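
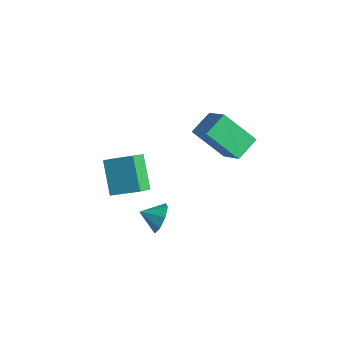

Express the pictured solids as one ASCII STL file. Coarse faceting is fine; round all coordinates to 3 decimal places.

solid 
facet normal -0.750 0.187 -0.634
outer loop
vertex 2.288 1.922 1.897
vertex 3.686 2.743 0.485
vertex 2.451 0.682 1.338
endloop
endfacet
facet normal -0.650 -0.382 0.657
outer loop
vertex 3.914 0.317 2.575
vertex 2.288 1.922 1.897
vertex 2.451 0.682 1.338
endloop
endfacet
facet normal -0.750 0.187 -0.634
outer loop
vertex 2.451 0.682 1.338
vertex 3.686 2.743 0.485
vertex 3.849 1.503 -0.074
endloop
endfacet
facet normal 0.119 -0.905 -0.408
outer loop
vertex 3.849 1.503 -0.074
vertex 3.914 0.317 2.575
vertex 2.451 0.682 1.338
endloop
endfacet
facet normal -0.119 0.905 0.408
outer loop
vertex 2.288 1.922 1.897
vertex 5.149 2.378 1.722
vertex 3.686 2.743 0.485
endloop
endfacet
facet normal -0.650 -0.382 0.657
outer loop
vertex 3.751 1.557 3.134
vertex 2.288 1.922 1.897
vertex 3.914 0.317 2.575
endloop
endfacet
facet normal -0.119 0.905 0.408
outer loop
vertex 3.751 1.557 3.134
vertex 5.149 2.378 1.722
vertex 2.288 1.922 1.897
endloop
endfacet
facet normal 0.650 0.382 -0.657
outer loop
vertex 3.686 2.743 0.485
vertex 5.149 2.378 1.722
vertex 3.849 1.503 -0.074
endloop
endfacet
facet normal 0.119 -0.905 -0.408
outer loop
vertex 5.312 1.138 1.163
vertex 3.914 0.317 2.575
vertex 3.849 1.503 -0.074
endloop
endfacet
facet normal 0.650 0.382 -0.657
outer loop
vertex 3.849 1.503 -0.074
vertex 5.149 2.378 1.722
vertex 5.312 1.138 1.163
endloop
endfacet
facet normal 0.750 -0.187 0.634
outer loop
vertex 5.312 1.138 1.163
vertex 3.751 1.557 3.134
vertex 3.914 0.317 2.575
endloop
endfacet
facet normal 0.750 -0.187 0.634
outer loop
vertex 5.149 2.378 1.722
vertex 3.751 1.557 3.134
vertex 5.312 1.138 1.163
endloop
endfacet
facet normal -0.720 -0.548 -0.425
outer loop
vertex 1.11 -3.303 -2.231
vertex -0.185 -2.666 -0.86
vertex 0.844 -2.453 -2.877
endloop
endfacet
facet normal 0.650 -0.320 -0.689
outer loop
vertex 2.025 -1.554 -2.18
vertex 1.11 -3.303 -2.231
vertex 0.844 -2.453 -2.877
endloop
endfacet
facet normal -0.720 -0.549 -0.425
outer loop
vertex 0.844 -2.453 -2.877
vertex -0.185 -2.666 -0.86
vertex -0.451 -1.817 -1.506
endloop
endfacet
facet normal -0.242 0.773 -0.587
outer loop
vertex -0.451 -1.817 -1.506
vertex 2.025 -1.554 -2.18
vertex 0.844 -2.453 -2.877
endloop
endfacet
facet normal 0.242 -0.773 0.587
outer loop
vertex 1.11 -3.303 -2.231
vertex 0.996 -1.767 -0.163
vertex -0.185 -2.666 -0.86
endloop
endfacet
facet normal 0.650 -0.320 -0.689
outer loop
vertex 2.291 -2.403 -1.534
vertex 1.11 -3.303 -2.231
vertex 2.025 -1.554 -2.18
endloop
endfacet
facet normal 0.242 -0.772 0.587
outer loop
vertex 2.291 -2.403 -1.534
vertex 0.996 -1.767 -0.163
vertex 1.11 -3.303 -2.231
endloop
endfacet
facet normal -0.650 0.320 0.689
outer loop
vertex -0.185 -2.666 -0.86
vertex 0.996 -1.767 -0.163
vertex -0.451 -1.817 -1.506
endloop
endfacet
facet normal -0.242 0.772 -0.587
outer loop
vertex 0.73 -0.917 -0.809
vertex 2.025 -1.554 -2.18
vertex -0.451 -1.817 -1.506
endloop
endfacet
facet normal -0.650 0.320 0.689
outer loop
vertex -0.451 -1.817 -1.506
vertex 0.996 -1.767 -0.163
vertex 0.73 -0.917 -0.809
endloop
endfacet
facet normal 0.720 0.549 0.425
outer loop
vertex 0.73 -0.917 -0.809
vertex 2.291 -2.403 -1.534
vertex 2.025 -1.554 -2.18
endloop
endfacet
facet normal 0.720 0.549 0.425
outer loop
vertex 0.996 -1.767 -0.163
vertex 2.291 -2.403 -1.534
vertex 0.73 -0.917 -0.809
endloop
endfacet
facet normal 0.651 0.646 -0.399
outer loop
vertex 3.234 -1.624 -3.429
vertex 2.678 -1.485 -4.11
vertex 2.8 -1.113 -3.31
endloop
endfacet
facet normal -0.059 -0.274 0.960
outer loop
vertex 3.234 -1.624 -3.429
vertex 2.8 -1.113 -3.31
vertex 1.962 -2.195 -3.67
endloop
endfacet
facet normal 0.650 0.646 -0.400
outer loop
vertex 2.8 -1.113 -3.31
vertex 2.678 -1.485 -4.11
vertex 2.294 -0.82 -3.659
endloop
endfacet
facet normal -0.517 0.118 0.848
outer loop
vertex 2.8 -1.113 -3.31
vertex 2.294 -0.82 -3.659
vertex 1.962 -2.195 -3.67
endloop
endfacet
facet normal 0.650 0.646 -0.399
outer loop
vertex 2.294 -0.82 -3.659
vertex 2.678 -1.485 -4.11
vertex 2.013 -0.916 -4.272
endloop
endfacet
facet normal -0.900 0.214 0.379
outer loop
vertex 2.294 -0.82 -3.659
vertex 2.013 -0.916 -4.272
vertex 1.962 -2.195 -3.67
endloop
endfacet
facet normal 0.650 0.646 -0.400
outer loop
vertex 2.013 -0.916 -4.272
vertex 2.678 -1.485 -4.11
vertex 2.121 -1.345 -4.79
endloop
endfacet
facet normal -0.984 -0.041 -0.171
outer loop
vertex 2.013 -0.916 -4.272
vertex 2.121 -1.345 -4.79
vertex 1.962 -2.195 -3.67
endloop
endfacet
facet normal 0.651 0.646 -0.400
outer loop
vertex 2.121 -1.345 -4.79
vertex 2.678 -1.485 -4.11
vertex 2.555 -1.856 -4.909
endloop
endfacet
facet normal -0.720 -0.500 -0.481
outer loop
vertex 2.121 -1.345 -4.79
vertex 2.555 -1.856 -4.909
vertex 1.962 -2.195 -3.67
endloop
endfacet
facet normal 0.650 0.646 -0.400
outer loop
vertex 2.555 -1.856 -4.909
vertex 2.678 -1.485 -4.11
vertex 3.061 -2.149 -4.56
endloop
endfacet
facet normal -0.262 -0.892 -0.369
outer loop
vertex 2.555 -1.856 -4.909
vertex 3.061 -2.149 -4.56
vertex 1.962 -2.195 -3.67
endloop
endfacet
facet normal 0.650 0.646 -0.400
outer loop
vertex 3.061 -2.149 -4.56
vertex 2.678 -1.485 -4.11
vertex 3.343 -2.053 -3.947
endloop
endfacet
facet normal 0.121 -0.988 0.099
outer loop
vertex 3.061 -2.149 -4.56
vertex 3.343 -2.053 -3.947
vertex 1.962 -2.195 -3.67
endloop
endfacet
facet normal 0.650 0.647 -0.399
outer loop
vertex 3.343 -2.053 -3.947
vertex 2.678 -1.485 -4.11
vertex 3.234 -1.624 -3.429
endloop
endfacet
facet normal 0.206 -0.732 0.650
outer loop
vertex 3.343 -2.053 -3.947
vertex 3.234 -1.624 -3.429
vertex 1.962 -2.195 -3.67
endloop
endfacet

endsolid


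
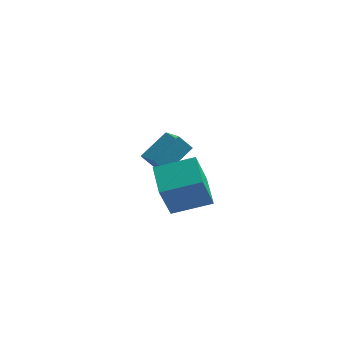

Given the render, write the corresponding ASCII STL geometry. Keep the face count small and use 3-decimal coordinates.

solid 
facet normal -0.933 -0.233 -0.275
outer loop
vertex -2.664 -5.179 4.295
vertex -3.118 -3.812 4.677
vertex -2.294 -4.559 2.516
endloop
endfacet
facet normal 0.304 -0.918 -0.257
outer loop
vertex -0.642 -4.148 3.003
vertex -2.664 -5.179 4.295
vertex -2.294 -4.559 2.516
endloop
endfacet
facet normal -0.933 -0.232 -0.275
outer loop
vertex -2.294 -4.559 2.516
vertex -3.118 -3.812 4.677
vertex -2.747 -3.192 2.898
endloop
endfacet
facet normal 0.193 0.323 -0.927
outer loop
vertex -2.747 -3.192 2.898
vertex -0.642 -4.148 3.003
vertex -2.294 -4.559 2.516
endloop
endfacet
facet normal -0.193 -0.323 0.927
outer loop
vertex -2.664 -5.179 4.295
vertex -1.466 -3.401 5.164
vertex -3.118 -3.812 4.677
endloop
endfacet
facet normal 0.304 -0.918 -0.256
outer loop
vertex -1.013 -4.768 4.782
vertex -2.664 -5.179 4.295
vertex -0.642 -4.148 3.003
endloop
endfacet
facet normal -0.193 -0.323 0.927
outer loop
vertex -1.013 -4.768 4.782
vertex -1.466 -3.401 5.164
vertex -2.664 -5.179 4.295
endloop
endfacet
facet normal -0.304 0.918 0.256
outer loop
vertex -3.118 -3.812 4.677
vertex -1.466 -3.401 5.164
vertex -2.747 -3.192 2.898
endloop
endfacet
facet normal 0.193 0.323 -0.927
outer loop
vertex -1.096 -2.781 3.385
vertex -0.642 -4.148 3.003
vertex -2.747 -3.192 2.898
endloop
endfacet
facet normal -0.304 0.917 0.257
outer loop
vertex -2.747 -3.192 2.898
vertex -1.466 -3.401 5.164
vertex -1.096 -2.781 3.385
endloop
endfacet
facet normal 0.933 0.233 0.276
outer loop
vertex -1.096 -2.781 3.385
vertex -1.013 -4.768 4.782
vertex -0.642 -4.148 3.003
endloop
endfacet
facet normal 0.933 0.232 0.275
outer loop
vertex -1.466 -3.401 5.164
vertex -1.013 -4.768 4.782
vertex -1.096 -2.781 3.385
endloop
endfacet
facet normal -0.653 -0.009 0.757
outer loop
vertex -3.615 -0.461 2.402
vertex -2.696 0.632 3.208
vertex -4.312 0.56 1.813
endloop
endfacet
facet normal -0.560 -0.666 -0.492
outer loop
vertex -3.724 0.568 1.132
vertex -3.615 -0.461 2.402
vertex -4.312 0.56 1.813
endloop
endfacet
facet normal -0.653 -0.009 0.757
outer loop
vertex -4.312 0.56 1.813
vertex -2.696 0.632 3.208
vertex -3.393 1.653 2.619
endloop
endfacet
facet normal -0.509 0.745 -0.431
outer loop
vertex -3.393 1.653 2.619
vertex -3.724 0.568 1.132
vertex -4.312 0.56 1.813
endloop
endfacet
facet normal 0.509 -0.745 0.431
outer loop
vertex -3.615 -0.461 2.402
vertex -2.108 0.64 2.527
vertex -2.696 0.632 3.208
endloop
endfacet
facet normal -0.560 -0.666 -0.492
outer loop
vertex -3.027 -0.453 1.721
vertex -3.615 -0.461 2.402
vertex -3.724 0.568 1.132
endloop
endfacet
facet normal 0.509 -0.745 0.431
outer loop
vertex -3.027 -0.453 1.721
vertex -2.108 0.64 2.527
vertex -3.615 -0.461 2.402
endloop
endfacet
facet normal 0.560 0.666 0.492
outer loop
vertex -2.696 0.632 3.208
vertex -2.108 0.64 2.527
vertex -3.393 1.653 2.619
endloop
endfacet
facet normal -0.509 0.745 -0.431
outer loop
vertex -2.805 1.661 1.938
vertex -3.724 0.568 1.132
vertex -3.393 1.653 2.619
endloop
endfacet
facet normal 0.560 0.666 0.492
outer loop
vertex -3.393 1.653 2.619
vertex -2.108 0.64 2.527
vertex -2.805 1.661 1.938
endloop
endfacet
facet normal 0.653 0.009 -0.757
outer loop
vertex -2.805 1.661 1.938
vertex -3.027 -0.453 1.721
vertex -3.724 0.568 1.132
endloop
endfacet
facet normal 0.653 0.009 -0.757
outer loop
vertex -2.108 0.64 2.527
vertex -3.027 -0.453 1.721
vertex -2.805 1.661 1.938
endloop
endfacet

endsolid


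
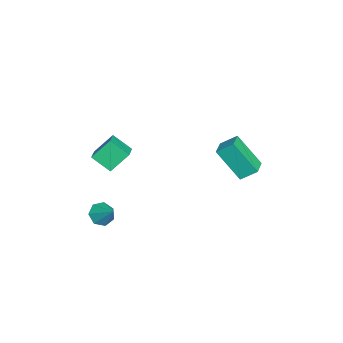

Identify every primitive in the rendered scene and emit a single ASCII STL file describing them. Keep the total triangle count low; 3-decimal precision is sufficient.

solid 
facet normal -0.977 0.121 -0.175
outer loop
vertex -2.658 3.094 2.344
vertex -2.235 4.258 0.786
vertex -2.65 2.292 1.747
endloop
endfacet
facet normal -0.213 -0.585 0.783
outer loop
vertex -1.605 2.162 1.934
vertex -2.658 3.094 2.344
vertex -2.65 2.292 1.747
endloop
endfacet
facet normal -0.977 0.121 -0.175
outer loop
vertex -2.65 2.292 1.747
vertex -2.235 4.258 0.786
vertex -2.227 3.456 0.189
endloop
endfacet
facet normal 0.007 -0.802 -0.597
outer loop
vertex -2.227 3.456 0.189
vertex -1.605 2.162 1.934
vertex -2.65 2.292 1.747
endloop
endfacet
facet normal -0.007 0.802 0.597
outer loop
vertex -2.658 3.094 2.344
vertex -1.19 4.128 0.973
vertex -2.235 4.258 0.786
endloop
endfacet
facet normal -0.213 -0.585 0.783
outer loop
vertex -1.613 2.964 2.531
vertex -2.658 3.094 2.344
vertex -1.605 2.162 1.934
endloop
endfacet
facet normal -0.007 0.802 0.597
outer loop
vertex -1.613 2.964 2.531
vertex -1.19 4.128 0.973
vertex -2.658 3.094 2.344
endloop
endfacet
facet normal 0.213 0.585 -0.783
outer loop
vertex -2.235 4.258 0.786
vertex -1.19 4.128 0.973
vertex -2.227 3.456 0.189
endloop
endfacet
facet normal 0.007 -0.802 -0.597
outer loop
vertex -1.182 3.326 0.376
vertex -1.605 2.162 1.934
vertex -2.227 3.456 0.189
endloop
endfacet
facet normal 0.213 0.585 -0.783
outer loop
vertex -2.227 3.456 0.189
vertex -1.19 4.128 0.973
vertex -1.182 3.326 0.376
endloop
endfacet
facet normal 0.977 -0.121 0.175
outer loop
vertex -1.182 3.326 0.376
vertex -1.613 2.964 2.531
vertex -1.605 2.162 1.934
endloop
endfacet
facet normal 0.977 -0.121 0.175
outer loop
vertex -1.19 4.128 0.973
vertex -1.613 2.964 2.531
vertex -1.182 3.326 0.376
endloop
endfacet
facet normal -0.563 -0.521 -0.641
outer loop
vertex 1.565 -2.628 -1.145
vertex 1.179 -2.835 -0.638
vertex 1.109 -2.289 -1.02
endloop
endfacet
facet normal 0.486 0.791 -0.373
outer loop
vertex 1.565 -2.628 -1.145
vertex 1.109 -2.289 -1.02
vertex 1.861 -2.205 0.138
endloop
endfacet
facet normal -0.564 -0.521 -0.641
outer loop
vertex 1.109 -2.289 -1.02
vertex 1.179 -2.835 -0.638
vertex 0.706 -2.361 -0.607
endloop
endfacet
facet normal -0.150 0.988 0.026
outer loop
vertex 1.109 -2.289 -1.02
vertex 0.706 -2.361 -0.607
vertex 1.861 -2.205 0.138
endloop
endfacet
facet normal -0.564 -0.521 -0.641
outer loop
vertex 0.706 -2.361 -0.607
vertex 1.179 -2.835 -0.638
vertex 0.659 -2.79 -0.217
endloop
endfacet
facet normal -0.484 0.617 0.621
outer loop
vertex 0.706 -2.361 -0.607
vertex 0.659 -2.79 -0.217
vertex 1.861 -2.205 0.138
endloop
endfacet
facet normal -0.564 -0.521 -0.641
outer loop
vertex 0.659 -2.79 -0.217
vertex 1.179 -2.835 -0.638
vertex 1.004 -3.253 -0.144
endloop
endfacet
facet normal -0.263 -0.044 0.964
outer loop
vertex 0.659 -2.79 -0.217
vertex 1.004 -3.253 -0.144
vertex 1.861 -2.205 0.138
endloop
endfacet
facet normal -0.564 -0.521 -0.641
outer loop
vertex 1.004 -3.253 -0.144
vertex 1.179 -2.835 -0.638
vertex 1.48 -3.401 -0.443
endloop
endfacet
facet normal 0.346 -0.497 0.796
outer loop
vertex 1.004 -3.253 -0.144
vertex 1.48 -3.401 -0.443
vertex 1.861 -2.205 0.138
endloop
endfacet
facet normal -0.563 -0.521 -0.642
outer loop
vertex 1.48 -3.401 -0.443
vertex 1.179 -2.835 -0.638
vertex 1.73 -3.123 -0.888
endloop
endfacet
facet normal 0.883 -0.401 0.246
outer loop
vertex 1.48 -3.401 -0.443
vertex 1.73 -3.123 -0.888
vertex 1.861 -2.205 0.138
endloop
endfacet
facet normal -0.563 -0.521 -0.641
outer loop
vertex 1.73 -3.123 -0.888
vertex 1.179 -2.835 -0.638
vertex 1.565 -2.628 -1.145
endloop
endfacet
facet normal 0.946 0.172 -0.275
outer loop
vertex 1.73 -3.123 -0.888
vertex 1.565 -2.628 -1.145
vertex 1.861 -2.205 0.138
endloop
endfacet
facet normal -0.919 -0.021 -0.395
outer loop
vertex 0.063 -2.39 4.041
vertex 0.338 -1.509 3.354
vertex 0.46 -3.199 3.16
endloop
endfacet
facet normal -0.239 -0.766 0.596
outer loop
vertex 1.682 -3.171 3.686
vertex 0.063 -2.39 4.041
vertex 0.46 -3.199 3.16
endloop
endfacet
facet normal -0.918 -0.021 -0.395
outer loop
vertex 0.46 -3.199 3.16
vertex 0.338 -1.509 3.354
vertex 0.735 -2.318 2.474
endloop
endfacet
facet normal 0.315 -0.642 -0.699
outer loop
vertex 0.735 -2.318 2.474
vertex 1.682 -3.171 3.686
vertex 0.46 -3.199 3.16
endloop
endfacet
facet normal -0.315 0.643 0.698
outer loop
vertex 0.063 -2.39 4.041
vertex 1.56 -1.481 3.88
vertex 0.338 -1.509 3.354
endloop
endfacet
facet normal -0.239 -0.766 0.597
outer loop
vertex 1.285 -2.362 4.566
vertex 0.063 -2.39 4.041
vertex 1.682 -3.171 3.686
endloop
endfacet
facet normal -0.315 0.642 0.699
outer loop
vertex 1.285 -2.362 4.566
vertex 1.56 -1.481 3.88
vertex 0.063 -2.39 4.041
endloop
endfacet
facet normal 0.239 0.766 -0.596
outer loop
vertex 0.338 -1.509 3.354
vertex 1.56 -1.481 3.88
vertex 0.735 -2.318 2.474
endloop
endfacet
facet normal 0.315 -0.643 -0.698
outer loop
vertex 1.957 -2.29 2.999
vertex 1.682 -3.171 3.686
vertex 0.735 -2.318 2.474
endloop
endfacet
facet normal 0.239 0.766 -0.596
outer loop
vertex 0.735 -2.318 2.474
vertex 1.56 -1.481 3.88
vertex 1.957 -2.29 2.999
endloop
endfacet
facet normal 0.918 0.021 0.395
outer loop
vertex 1.957 -2.29 2.999
vertex 1.285 -2.362 4.566
vertex 1.682 -3.171 3.686
endloop
endfacet
facet normal 0.919 0.021 0.395
outer loop
vertex 1.56 -1.481 3.88
vertex 1.285 -2.362 4.566
vertex 1.957 -2.29 2.999
endloop
endfacet

endsolid


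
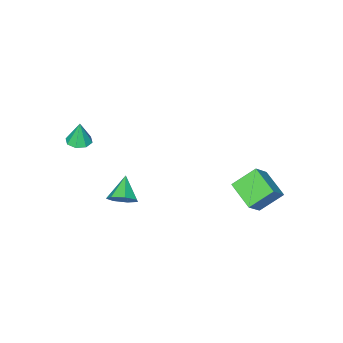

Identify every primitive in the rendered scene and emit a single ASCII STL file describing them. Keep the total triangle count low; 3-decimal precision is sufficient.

solid 
facet normal 0.025 -0.057 -0.998
outer loop
vertex 4.418 -3.318 3.157
vertex 3.925 -3.694 3.166
vertex 4.007 -3.081 3.133
endloop
endfacet
facet normal 0.442 0.806 0.394
outer loop
vertex 4.418 -3.318 3.157
vertex 4.007 -3.081 3.133
vertex 3.895 -3.626 4.374
endloop
endfacet
facet normal 0.024 -0.057 -0.998
outer loop
vertex 4.007 -3.081 3.133
vertex 3.925 -3.694 3.166
vertex 3.549 -3.203 3.129
endloop
endfacet
facet normal -0.242 0.896 0.372
outer loop
vertex 4.007 -3.081 3.133
vertex 3.549 -3.203 3.129
vertex 3.895 -3.626 4.374
endloop
endfacet
facet normal 0.025 -0.056 -0.998
outer loop
vertex 3.549 -3.203 3.129
vertex 3.925 -3.694 3.166
vertex 3.311 -3.613 3.146
endloop
endfacet
facet normal -0.792 0.476 0.382
outer loop
vertex 3.549 -3.203 3.129
vertex 3.311 -3.613 3.146
vertex 3.895 -3.626 4.374
endloop
endfacet
facet normal 0.025 -0.057 -0.998
outer loop
vertex 3.311 -3.613 3.146
vertex 3.925 -3.694 3.166
vertex 3.432 -4.07 3.175
endloop
endfacet
facet normal -0.884 -0.208 0.418
outer loop
vertex 3.311 -3.613 3.146
vertex 3.432 -4.07 3.175
vertex 3.895 -3.626 4.374
endloop
endfacet
facet normal 0.025 -0.057 -0.998
outer loop
vertex 3.432 -4.07 3.175
vertex 3.925 -3.694 3.166
vertex 3.842 -4.308 3.199
endloop
endfacet
facet normal -0.466 -0.756 0.460
outer loop
vertex 3.432 -4.07 3.175
vertex 3.842 -4.308 3.199
vertex 3.895 -3.626 4.374
endloop
endfacet
facet normal 0.024 -0.057 -0.998
outer loop
vertex 3.842 -4.308 3.199
vertex 3.925 -3.694 3.166
vertex 4.301 -4.186 3.203
endloop
endfacet
facet normal 0.221 -0.848 0.482
outer loop
vertex 3.842 -4.308 3.199
vertex 4.301 -4.186 3.203
vertex 3.895 -3.626 4.374
endloop
endfacet
facet normal 0.025 -0.056 -0.998
outer loop
vertex 4.301 -4.186 3.203
vertex 3.925 -3.694 3.166
vertex 4.539 -3.776 3.186
endloop
endfacet
facet normal 0.771 -0.428 0.472
outer loop
vertex 4.301 -4.186 3.203
vertex 4.539 -3.776 3.186
vertex 3.895 -3.626 4.374
endloop
endfacet
facet normal 0.025 -0.057 -0.998
outer loop
vertex 4.539 -3.776 3.186
vertex 3.925 -3.694 3.166
vertex 4.418 -3.318 3.157
endloop
endfacet
facet normal 0.863 0.256 0.436
outer loop
vertex 4.539 -3.776 3.186
vertex 4.418 -3.318 3.157
vertex 3.895 -3.626 4.374
endloop
endfacet
facet normal 0.589 0.528 -0.612
outer loop
vertex 3.125 -2.86 -0.934
vertex 2.61 -2.301 -0.947
vertex 3.193 -2.397 -0.469
endloop
endfacet
facet normal 0.452 -0.664 0.595
outer loop
vertex 3.125 -2.86 -0.934
vertex 3.193 -2.397 -0.469
vertex 1.81 -3.019 -0.113
endloop
endfacet
facet normal 0.589 0.528 -0.612
outer loop
vertex 3.193 -2.397 -0.469
vertex 2.61 -2.301 -0.947
vertex 2.822 -1.862 -0.364
endloop
endfacet
facet normal 0.255 -0.013 0.967
outer loop
vertex 3.193 -2.397 -0.469
vertex 2.822 -1.862 -0.364
vertex 1.81 -3.019 -0.113
endloop
endfacet
facet normal 0.589 0.528 -0.612
outer loop
vertex 2.822 -1.862 -0.364
vertex 2.61 -2.301 -0.947
vertex 2.291 -1.657 -0.698
endloop
endfacet
facet normal -0.333 0.469 0.818
outer loop
vertex 2.822 -1.862 -0.364
vertex 2.291 -1.657 -0.698
vertex 1.81 -3.019 -0.113
endloop
endfacet
facet normal 0.588 0.528 -0.613
outer loop
vertex 2.291 -1.657 -0.698
vertex 2.61 -2.301 -0.947
vertex 2.0 -1.938 -1.219
endloop
endfacet
facet normal -0.870 0.419 0.260
outer loop
vertex 2.291 -1.657 -0.698
vertex 2.0 -1.938 -1.219
vertex 1.81 -3.019 -0.113
endloop
endfacet
facet normal 0.588 0.528 -0.613
outer loop
vertex 2.0 -1.938 -1.219
vertex 2.61 -2.301 -0.947
vertex 2.168 -2.492 -1.535
endloop
endfacet
facet normal -0.950 -0.125 -0.286
outer loop
vertex 2.0 -1.938 -1.219
vertex 2.168 -2.492 -1.535
vertex 1.81 -3.019 -0.113
endloop
endfacet
facet normal 0.588 0.528 -0.613
outer loop
vertex 2.168 -2.492 -1.535
vertex 2.61 -2.301 -0.947
vertex 2.669 -2.902 -1.408
endloop
endfacet
facet normal -0.514 -0.754 -0.409
outer loop
vertex 2.168 -2.492 -1.535
vertex 2.669 -2.902 -1.408
vertex 1.81 -3.019 -0.113
endloop
endfacet
facet normal 0.588 0.528 -0.613
outer loop
vertex 2.669 -2.902 -1.408
vertex 2.61 -2.301 -0.947
vertex 3.125 -2.86 -0.934
endloop
endfacet
facet normal 0.109 -0.994 -0.017
outer loop
vertex 2.669 -2.902 -1.408
vertex 3.125 -2.86 -0.934
vertex 1.81 -3.019 -0.113
endloop
endfacet
facet normal -0.696 0.358 0.622
outer loop
vertex -2.209 1.435 1.026
vertex -1.955 2.883 0.476
vertex -3.062 1.26 0.172
endloop
endfacet
facet normal -0.162 -0.923 0.350
outer loop
vertex -2.045 0.737 -0.736
vertex -2.209 1.435 1.026
vertex -3.062 1.26 0.172
endloop
endfacet
facet normal -0.696 0.358 0.622
outer loop
vertex -3.062 1.26 0.172
vertex -1.955 2.883 0.476
vertex -2.808 2.708 -0.378
endloop
endfacet
facet normal -0.699 -0.143 -0.700
outer loop
vertex -2.808 2.708 -0.378
vertex -2.045 0.737 -0.736
vertex -3.062 1.26 0.172
endloop
endfacet
facet normal 0.699 0.143 0.700
outer loop
vertex -2.209 1.435 1.026
vertex -0.938 2.36 -0.432
vertex -1.955 2.883 0.476
endloop
endfacet
facet normal -0.162 -0.923 0.350
outer loop
vertex -1.192 0.912 0.118
vertex -2.209 1.435 1.026
vertex -2.045 0.737 -0.736
endloop
endfacet
facet normal 0.699 0.143 0.700
outer loop
vertex -1.192 0.912 0.118
vertex -0.938 2.36 -0.432
vertex -2.209 1.435 1.026
endloop
endfacet
facet normal 0.162 0.923 -0.350
outer loop
vertex -1.955 2.883 0.476
vertex -0.938 2.36 -0.432
vertex -2.808 2.708 -0.378
endloop
endfacet
facet normal -0.699 -0.143 -0.700
outer loop
vertex -1.791 2.185 -1.286
vertex -2.045 0.737 -0.736
vertex -2.808 2.708 -0.378
endloop
endfacet
facet normal 0.162 0.923 -0.350
outer loop
vertex -2.808 2.708 -0.378
vertex -0.938 2.36 -0.432
vertex -1.791 2.185 -1.286
endloop
endfacet
facet normal 0.696 -0.358 -0.622
outer loop
vertex -1.791 2.185 -1.286
vertex -1.192 0.912 0.118
vertex -2.045 0.737 -0.736
endloop
endfacet
facet normal 0.696 -0.358 -0.622
outer loop
vertex -0.938 2.36 -0.432
vertex -1.192 0.912 0.118
vertex -1.791 2.185 -1.286
endloop
endfacet

endsolid


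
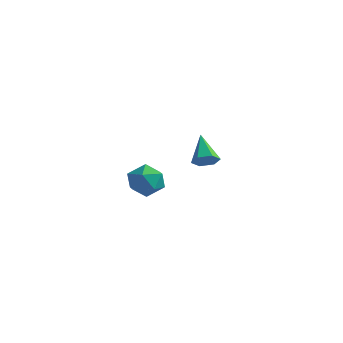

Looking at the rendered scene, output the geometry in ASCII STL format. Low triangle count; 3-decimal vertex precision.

solid 
facet normal 0.300 0.606 0.737
outer loop
vertex -1.6 -1.936 -0.105
vertex -1.932 -2.644 0.613
vertex -0.937 -2.688 0.244
endloop
endfacet
facet normal 0.704 0.693 0.154
outer loop
vertex -1.6 -1.936 -0.105
vertex -0.937 -2.688 0.244
vertex -0.958 -2.437 -0.787
endloop
endfacet
facet normal 0.277 0.880 -0.386
outer loop
vertex -1.6 -1.936 -0.105
vertex -0.958 -2.437 -0.787
vertex -1.966 -2.238 -1.056
endloop
endfacet
facet normal -0.392 0.910 -0.138
outer loop
vertex -1.6 -1.936 -0.105
vertex -1.966 -2.238 -1.056
vertex -2.568 -2.366 -0.19
endloop
endfacet
facet normal -0.378 0.741 0.556
outer loop
vertex -1.6 -1.936 -0.105
vertex -2.568 -2.366 -0.19
vertex -1.932 -2.644 0.613
endloop
endfacet
facet normal 0.998 0.063 -0.005
outer loop
vertex -0.958 -2.437 -0.787
vertex -0.937 -2.688 0.244
vertex -0.892 -3.454 -0.49
endloop
endfacet
facet normal 0.344 -0.076 0.936
outer loop
vertex -0.937 -2.688 0.244
vertex -1.932 -2.644 0.613
vertex -1.494 -3.582 0.376
endloop
endfacet
facet normal -0.752 0.139 0.644
outer loop
vertex -1.932 -2.644 0.613
vertex -2.568 -2.366 -0.19
vertex -2.502 -3.383 0.107
endloop
endfacet
facet normal -0.775 0.413 -0.478
outer loop
vertex -2.568 -2.366 -0.19
vertex -1.966 -2.238 -1.056
vertex -2.523 -3.132 -0.924
endloop
endfacet
facet normal 0.307 0.365 -0.879
outer loop
vertex -1.966 -2.238 -1.056
vertex -0.958 -2.437 -0.787
vertex -1.528 -3.176 -1.293
endloop
endfacet
facet normal 0.392 -0.910 0.138
outer loop
vertex -1.86 -3.884 -0.575
vertex -0.892 -3.454 -0.49
vertex -1.494 -3.582 0.376
endloop
endfacet
facet normal -0.277 -0.880 0.386
outer loop
vertex -1.86 -3.884 -0.575
vertex -1.494 -3.582 0.376
vertex -2.502 -3.383 0.107
endloop
endfacet
facet normal -0.704 -0.693 -0.154
outer loop
vertex -1.86 -3.884 -0.575
vertex -2.502 -3.383 0.107
vertex -2.523 -3.132 -0.924
endloop
endfacet
facet normal -0.300 -0.606 -0.737
outer loop
vertex -1.86 -3.884 -0.575
vertex -2.523 -3.132 -0.924
vertex -1.528 -3.176 -1.293
endloop
endfacet
facet normal 0.378 -0.741 -0.556
outer loop
vertex -1.86 -3.884 -0.575
vertex -1.528 -3.176 -1.293
vertex -0.892 -3.454 -0.49
endloop
endfacet
facet normal 0.775 -0.413 0.478
outer loop
vertex -1.494 -3.582 0.376
vertex -0.892 -3.454 -0.49
vertex -0.937 -2.688 0.244
endloop
endfacet
facet normal -0.307 -0.365 0.879
outer loop
vertex -2.502 -3.383 0.107
vertex -1.494 -3.582 0.376
vertex -1.932 -2.644 0.613
endloop
endfacet
facet normal -0.998 -0.063 0.005
outer loop
vertex -2.523 -3.132 -0.924
vertex -2.502 -3.383 0.107
vertex -2.568 -2.366 -0.19
endloop
endfacet
facet normal -0.344 0.076 -0.936
outer loop
vertex -1.528 -3.176 -1.293
vertex -2.523 -3.132 -0.924
vertex -1.966 -2.238 -1.056
endloop
endfacet
facet normal 0.752 -0.139 -0.644
outer loop
vertex -0.892 -3.454 -0.49
vertex -1.528 -3.176 -1.293
vertex -0.958 -2.437 -0.787
endloop
endfacet
facet normal 0.531 -0.575 -0.623
outer loop
vertex -1.633 3.821 -1.557
vertex -2.252 3.379 -1.677
vertex -2.122 3.989 -2.129
endloop
endfacet
facet normal 0.360 0.932 -0.034
outer loop
vertex -1.633 3.821 -1.557
vertex -2.122 3.989 -2.129
vertex -3.288 4.501 -0.463
endloop
endfacet
facet normal 0.530 -0.575 -0.623
outer loop
vertex -2.122 3.989 -2.129
vertex -2.252 3.379 -1.677
vertex -2.741 3.547 -2.248
endloop
endfacet
facet normal -0.426 0.737 -0.525
outer loop
vertex -2.122 3.989 -2.129
vertex -2.741 3.547 -2.248
vertex -3.288 4.501 -0.463
endloop
endfacet
facet normal 0.530 -0.575 -0.623
outer loop
vertex -2.741 3.547 -2.248
vertex -2.252 3.379 -1.677
vertex -2.872 2.937 -1.797
endloop
endfacet
facet normal -0.957 -0.008 -0.289
outer loop
vertex -2.741 3.547 -2.248
vertex -2.872 2.937 -1.797
vertex -3.288 4.501 -0.463
endloop
endfacet
facet normal 0.531 -0.576 -0.622
outer loop
vertex -2.872 2.937 -1.797
vertex -2.252 3.379 -1.677
vertex -2.383 2.77 -1.225
endloop
endfacet
facet normal -0.703 -0.560 0.438
outer loop
vertex -2.872 2.937 -1.797
vertex -2.383 2.77 -1.225
vertex -3.288 4.501 -0.463
endloop
endfacet
facet normal 0.531 -0.576 -0.622
outer loop
vertex -2.383 2.77 -1.225
vertex -2.252 3.379 -1.677
vertex -1.764 3.212 -1.106
endloop
endfacet
facet normal 0.082 -0.365 0.927
outer loop
vertex -2.383 2.77 -1.225
vertex -1.764 3.212 -1.106
vertex -3.288 4.501 -0.463
endloop
endfacet
facet normal 0.531 -0.575 -0.622
outer loop
vertex -1.764 3.212 -1.106
vertex -2.252 3.379 -1.677
vertex -1.633 3.821 -1.557
endloop
endfacet
facet normal 0.614 0.380 0.692
outer loop
vertex -1.764 3.212 -1.106
vertex -1.633 3.821 -1.557
vertex -3.288 4.501 -0.463
endloop
endfacet

endsolid


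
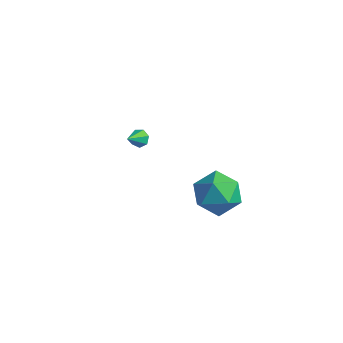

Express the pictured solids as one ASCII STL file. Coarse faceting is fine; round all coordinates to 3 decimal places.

solid 
facet normal -0.008 0.788 -0.616
outer loop
vertex -3.327 -0.597 -2.845
vertex -3.555 -0.311 -2.476
vertex -3.048 -0.377 -2.567
endloop
endfacet
facet normal 0.734 -0.638 -0.232
outer loop
vertex -3.327 -0.597 -2.845
vertex -3.048 -0.377 -2.567
vertex -3.545 -1.249 -1.744
endloop
endfacet
facet normal -0.008 0.787 -0.617
outer loop
vertex -3.048 -0.377 -2.567
vertex -3.555 -0.311 -2.476
vertex -3.151 -0.107 -2.221
endloop
endfacet
facet normal 0.909 -0.151 0.389
outer loop
vertex -3.048 -0.377 -2.567
vertex -3.151 -0.107 -2.221
vertex -3.545 -1.249 -1.744
endloop
endfacet
facet normal -0.010 0.788 -0.615
outer loop
vertex -3.151 -0.107 -2.221
vertex -3.555 -0.311 -2.476
vertex -3.559 0.009 -2.066
endloop
endfacet
facet normal 0.402 0.231 0.886
outer loop
vertex -3.151 -0.107 -2.221
vertex -3.559 0.009 -2.066
vertex -3.545 -1.249 -1.744
endloop
endfacet
facet normal -0.009 0.788 -0.615
outer loop
vertex -3.559 0.009 -2.066
vertex -3.555 -0.311 -2.476
vertex -3.964 -0.116 -2.22
endloop
endfacet
facet normal -0.406 0.222 0.887
outer loop
vertex -3.559 0.009 -2.066
vertex -3.964 -0.116 -2.22
vertex -3.545 -1.249 -1.744
endloop
endfacet
facet normal -0.009 0.788 -0.615
outer loop
vertex -3.964 -0.116 -2.22
vertex -3.555 -0.311 -2.476
vertex -4.061 -0.388 -2.567
endloop
endfacet
facet normal -0.906 -0.172 0.388
outer loop
vertex -3.964 -0.116 -2.22
vertex -4.061 -0.388 -2.567
vertex -3.545 -1.249 -1.744
endloop
endfacet
facet normal -0.009 0.788 -0.616
outer loop
vertex -4.061 -0.388 -2.567
vertex -3.555 -0.311 -2.476
vertex -3.778 -0.602 -2.845
endloop
endfacet
facet normal -0.721 -0.653 -0.231
outer loop
vertex -4.061 -0.388 -2.567
vertex -3.778 -0.602 -2.845
vertex -3.545 -1.249 -1.744
endloop
endfacet
facet normal -0.009 0.788 -0.616
outer loop
vertex -3.778 -0.602 -2.845
vertex -3.555 -0.311 -2.476
vertex -3.327 -0.597 -2.845
endloop
endfacet
facet normal 0.010 -0.861 -0.508
outer loop
vertex -3.778 -0.602 -2.845
vertex -3.327 -0.597 -2.845
vertex -3.545 -1.249 -1.744
endloop
endfacet
facet normal -0.556 -0.055 0.829
outer loop
vertex 1.998 -1.848 -0.139
vertex 1.56 -2.949 -0.506
vertex 2.588 -2.889 0.187
endloop
endfacet
facet normal 0.040 0.319 0.947
outer loop
vertex 1.998 -1.848 -0.139
vertex 2.588 -2.889 0.187
vertex 3.237 -1.896 -0.175
endloop
endfacet
facet normal 0.048 0.869 0.493
outer loop
vertex 1.998 -1.848 -0.139
vertex 3.237 -1.896 -0.175
vertex 2.611 -1.342 -1.091
endloop
endfacet
facet normal -0.543 0.834 0.094
outer loop
vertex 1.998 -1.848 -0.139
vertex 2.611 -1.342 -1.091
vertex 1.575 -1.993 -1.296
endloop
endfacet
facet normal -0.916 0.264 0.302
outer loop
vertex 1.998 -1.848 -0.139
vertex 1.575 -1.993 -1.296
vertex 1.56 -2.949 -0.506
endloop
endfacet
facet normal 0.597 -0.100 0.796
outer loop
vertex 3.237 -1.896 -0.175
vertex 2.588 -2.889 0.187
vertex 3.565 -3.027 -0.564
endloop
endfacet
facet normal -0.367 -0.706 0.605
outer loop
vertex 2.588 -2.889 0.187
vertex 1.56 -2.949 -0.506
vertex 2.529 -3.678 -0.769
endloop
endfacet
facet normal -0.950 -0.190 -0.248
outer loop
vertex 1.56 -2.949 -0.506
vertex 1.575 -1.993 -1.296
vertex 1.903 -3.124 -1.685
endloop
endfacet
facet normal -0.346 0.734 -0.585
outer loop
vertex 1.575 -1.993 -1.296
vertex 2.611 -1.342 -1.091
vertex 2.552 -2.131 -2.047
endloop
endfacet
facet normal 0.611 0.790 0.060
outer loop
vertex 2.611 -1.342 -1.091
vertex 3.237 -1.896 -0.175
vertex 3.58 -2.071 -1.354
endloop
endfacet
facet normal 0.543 -0.834 -0.094
outer loop
vertex 3.142 -3.172 -1.721
vertex 3.565 -3.027 -0.564
vertex 2.529 -3.678 -0.769
endloop
endfacet
facet normal -0.048 -0.869 -0.493
outer loop
vertex 3.142 -3.172 -1.721
vertex 2.529 -3.678 -0.769
vertex 1.903 -3.124 -1.685
endloop
endfacet
facet normal -0.040 -0.319 -0.947
outer loop
vertex 3.142 -3.172 -1.721
vertex 1.903 -3.124 -1.685
vertex 2.552 -2.131 -2.047
endloop
endfacet
facet normal 0.556 0.055 -0.829
outer loop
vertex 3.142 -3.172 -1.721
vertex 2.552 -2.131 -2.047
vertex 3.58 -2.071 -1.354
endloop
endfacet
facet normal 0.916 -0.264 -0.302
outer loop
vertex 3.142 -3.172 -1.721
vertex 3.58 -2.071 -1.354
vertex 3.565 -3.027 -0.564
endloop
endfacet
facet normal 0.346 -0.734 0.585
outer loop
vertex 2.529 -3.678 -0.769
vertex 3.565 -3.027 -0.564
vertex 2.588 -2.889 0.187
endloop
endfacet
facet normal -0.611 -0.790 -0.060
outer loop
vertex 1.903 -3.124 -1.685
vertex 2.529 -3.678 -0.769
vertex 1.56 -2.949 -0.506
endloop
endfacet
facet normal -0.597 0.100 -0.796
outer loop
vertex 2.552 -2.131 -2.047
vertex 1.903 -3.124 -1.685
vertex 1.575 -1.993 -1.296
endloop
endfacet
facet normal 0.367 0.706 -0.605
outer loop
vertex 3.58 -2.071 -1.354
vertex 2.552 -2.131 -2.047
vertex 2.611 -1.342 -1.091
endloop
endfacet
facet normal 0.950 0.190 0.248
outer loop
vertex 3.565 -3.027 -0.564
vertex 3.58 -2.071 -1.354
vertex 3.237 -1.896 -0.175
endloop
endfacet

endsolid


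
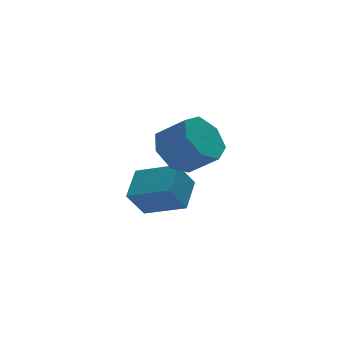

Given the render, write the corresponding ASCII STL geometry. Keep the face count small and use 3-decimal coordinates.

solid 
facet normal -0.508 0.603 -0.615
outer loop
vertex -0.13 0.467 1.325
vertex -0.906 -0.18 1.332
vertex -0.73 0.599 1.951
endloop
endfacet
facet normal 0.523 0.783 0.336
outer loop
vertex -0.13 0.467 1.325
vertex -0.73 0.599 1.951
vertex 0.561 -0.353 2.161
endloop
endfacet
facet normal 0.523 0.783 0.336
outer loop
vertex 0.561 -0.353 2.161
vertex -0.73 0.599 1.951
vertex -0.038 -0.221 2.786
endloop
endfacet
facet normal 0.509 -0.603 0.615
outer loop
vertex 0.561 -0.353 2.161
vertex -0.038 -0.221 2.786
vertex -0.214 -1.0 2.168
endloop
endfacet
facet normal -0.508 0.603 -0.615
outer loop
vertex -0.73 0.599 1.951
vertex -0.906 -0.18 1.332
vertex -1.462 0.144 2.11
endloop
endfacet
facet normal -0.209 0.605 0.768
outer loop
vertex -0.73 0.599 1.951
vertex -1.462 0.144 2.11
vertex -0.038 -0.221 2.786
endloop
endfacet
facet normal -0.209 0.606 0.767
outer loop
vertex -0.038 -0.221 2.786
vertex -1.462 0.144 2.11
vertex -0.77 -0.676 2.946
endloop
endfacet
facet normal 0.509 -0.603 0.615
outer loop
vertex -0.038 -0.221 2.786
vertex -0.77 -0.676 2.946
vertex -0.214 -1.0 2.168
endloop
endfacet
facet normal -0.509 0.603 -0.615
outer loop
vertex -1.462 0.144 2.11
vertex -0.906 -0.18 1.332
vertex -1.775 -0.554 1.684
endloop
endfacet
facet normal -0.783 -0.028 0.621
outer loop
vertex -1.462 0.144 2.11
vertex -1.775 -0.554 1.684
vertex -0.77 -0.676 2.946
endloop
endfacet
facet normal -0.783 -0.027 0.621
outer loop
vertex -0.77 -0.676 2.946
vertex -1.775 -0.554 1.684
vertex -1.084 -1.374 2.52
endloop
endfacet
facet normal 0.508 -0.604 0.614
outer loop
vertex -0.77 -0.676 2.946
vertex -1.084 -1.374 2.52
vertex -0.214 -1.0 2.168
endloop
endfacet
facet normal -0.508 0.603 -0.615
outer loop
vertex -1.775 -0.554 1.684
vertex -0.906 -0.18 1.332
vertex -1.434 -0.971 0.993
endloop
endfacet
facet normal -0.768 -0.640 0.007
outer loop
vertex -1.775 -0.554 1.684
vertex -1.434 -0.971 0.993
vertex -1.084 -1.374 2.52
endloop
endfacet
facet normal -0.768 -0.640 0.007
outer loop
vertex -1.084 -1.374 2.52
vertex -1.434 -0.971 0.993
vertex -0.743 -1.791 1.829
endloop
endfacet
facet normal 0.508 -0.603 0.615
outer loop
vertex -1.084 -1.374 2.52
vertex -0.743 -1.791 1.829
vertex -0.214 -1.0 2.168
endloop
endfacet
facet normal -0.509 0.603 -0.615
outer loop
vertex -1.434 -0.971 0.993
vertex -0.906 -0.18 1.332
vertex -0.695 -0.792 0.557
endloop
endfacet
facet normal -0.174 -0.771 -0.612
outer loop
vertex -1.434 -0.971 0.993
vertex -0.695 -0.792 0.557
vertex -0.743 -1.791 1.829
endloop
endfacet
facet normal -0.174 -0.771 -0.612
outer loop
vertex -0.743 -1.791 1.829
vertex -0.695 -0.792 0.557
vertex -0.004 -1.612 1.393
endloop
endfacet
facet normal 0.509 -0.603 0.614
outer loop
vertex -0.743 -1.791 1.829
vertex -0.004 -1.612 1.393
vertex -0.214 -1.0 2.168
endloop
endfacet
facet normal -0.509 0.603 -0.615
outer loop
vertex -0.695 -0.792 0.557
vertex -0.906 -0.18 1.332
vertex -0.115 -0.152 0.705
endloop
endfacet
facet normal 0.551 -0.321 -0.770
outer loop
vertex -0.695 -0.792 0.557
vertex -0.115 -0.152 0.705
vertex -0.004 -1.612 1.393
endloop
endfacet
facet normal 0.550 -0.321 -0.771
outer loop
vertex -0.004 -1.612 1.393
vertex -0.115 -0.152 0.705
vertex 0.577 -0.972 1.541
endloop
endfacet
facet normal 0.508 -0.604 0.614
outer loop
vertex -0.004 -1.612 1.393
vertex 0.577 -0.972 1.541
vertex -0.214 -1.0 2.168
endloop
endfacet
facet normal -0.508 0.603 -0.615
outer loop
vertex -0.115 -0.152 0.705
vertex -0.906 -0.18 1.332
vertex -0.13 0.467 1.325
endloop
endfacet
facet normal 0.861 0.370 -0.349
outer loop
vertex -0.115 -0.152 0.705
vertex -0.13 0.467 1.325
vertex 0.577 -0.972 1.541
endloop
endfacet
facet normal 0.861 0.371 -0.348
outer loop
vertex 0.577 -0.972 1.541
vertex -0.13 0.467 1.325
vertex 0.561 -0.353 2.161
endloop
endfacet
facet normal 0.509 -0.603 0.615
outer loop
vertex 0.577 -0.972 1.541
vertex 0.561 -0.353 2.161
vertex -0.214 -1.0 2.168
endloop
endfacet
facet normal -0.602 0.717 -0.351
outer loop
vertex -1.66 2.088 -1.666
vertex -0.848 3.08 -1.031
vertex -0.946 2.174 -2.713
endloop
endfacet
facet normal -0.568 -0.693 -0.444
outer loop
vertex 0.088 0.94 -2.109
vertex -1.66 2.088 -1.666
vertex -0.946 2.174 -2.713
endloop
endfacet
facet normal -0.602 0.717 -0.351
outer loop
vertex -0.946 2.174 -2.713
vertex -0.848 3.08 -1.031
vertex -0.135 3.166 -2.078
endloop
endfacet
facet normal 0.562 0.068 -0.824
outer loop
vertex -0.135 3.166 -2.078
vertex 0.088 0.94 -2.109
vertex -0.946 2.174 -2.713
endloop
endfacet
facet normal -0.562 -0.068 0.824
outer loop
vertex -1.66 2.088 -1.666
vertex 0.186 1.846 -0.427
vertex -0.848 3.08 -1.031
endloop
endfacet
facet normal -0.568 -0.693 -0.444
outer loop
vertex -0.625 0.854 -1.062
vertex -1.66 2.088 -1.666
vertex 0.088 0.94 -2.109
endloop
endfacet
facet normal -0.562 -0.068 0.824
outer loop
vertex -0.625 0.854 -1.062
vertex 0.186 1.846 -0.427
vertex -1.66 2.088 -1.666
endloop
endfacet
facet normal 0.568 0.693 0.444
outer loop
vertex -0.848 3.08 -1.031
vertex 0.186 1.846 -0.427
vertex -0.135 3.166 -2.078
endloop
endfacet
facet normal 0.562 0.068 -0.824
outer loop
vertex 0.9 1.932 -1.474
vertex 0.088 0.94 -2.109
vertex -0.135 3.166 -2.078
endloop
endfacet
facet normal 0.568 0.693 0.444
outer loop
vertex -0.135 3.166 -2.078
vertex 0.186 1.846 -0.427
vertex 0.9 1.932 -1.474
endloop
endfacet
facet normal 0.602 -0.717 0.351
outer loop
vertex 0.9 1.932 -1.474
vertex -0.625 0.854 -1.062
vertex 0.088 0.94 -2.109
endloop
endfacet
facet normal 0.602 -0.717 0.352
outer loop
vertex 0.186 1.846 -0.427
vertex -0.625 0.854 -1.062
vertex 0.9 1.932 -1.474
endloop
endfacet

endsolid


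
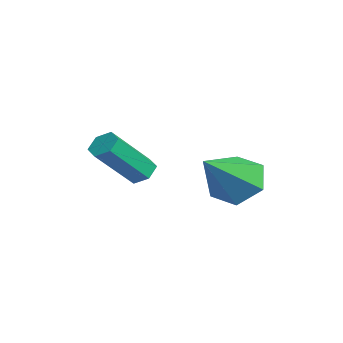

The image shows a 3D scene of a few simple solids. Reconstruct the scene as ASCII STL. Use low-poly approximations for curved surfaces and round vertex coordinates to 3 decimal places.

solid 
facet normal -0.518 0.615 -0.595
outer loop
vertex 2.499 2.139 -1.239
vertex 1.686 1.57 -1.119
vertex 1.864 2.328 -0.491
endloop
endfacet
facet normal 0.723 0.485 0.492
outer loop
vertex 2.499 2.139 -1.239
vertex 1.864 2.328 -0.491
vertex 2.814 0.23 0.179
endloop
endfacet
facet normal -0.518 0.615 -0.595
outer loop
vertex 1.864 2.328 -0.491
vertex 1.686 1.57 -1.119
vertex 1.05 1.759 -0.37
endloop
endfacet
facet normal -0.054 0.281 0.958
outer loop
vertex 1.864 2.328 -0.491
vertex 1.05 1.759 -0.37
vertex 2.814 0.23 0.179
endloop
endfacet
facet normal -0.518 0.615 -0.595
outer loop
vertex 1.05 1.759 -0.37
vertex 1.686 1.57 -1.119
vertex 0.872 1.001 -0.998
endloop
endfacet
facet normal -0.587 -0.431 0.686
outer loop
vertex 1.05 1.759 -0.37
vertex 0.872 1.001 -0.998
vertex 2.814 0.23 0.179
endloop
endfacet
facet normal -0.518 0.614 -0.595
outer loop
vertex 0.872 1.001 -0.998
vertex 1.686 1.57 -1.119
vertex 1.508 0.812 -1.746
endloop
endfacet
facet normal -0.341 -0.939 -0.053
outer loop
vertex 0.872 1.001 -0.998
vertex 1.508 0.812 -1.746
vertex 2.814 0.23 0.179
endloop
endfacet
facet normal -0.518 0.614 -0.595
outer loop
vertex 1.508 0.812 -1.746
vertex 1.686 1.57 -1.119
vertex 2.321 1.381 -1.867
endloop
endfacet
facet normal 0.437 -0.735 -0.519
outer loop
vertex 1.508 0.812 -1.746
vertex 2.321 1.381 -1.867
vertex 2.814 0.23 0.179
endloop
endfacet
facet normal -0.518 0.615 -0.595
outer loop
vertex 2.321 1.381 -1.867
vertex 1.686 1.57 -1.119
vertex 2.499 2.139 -1.239
endloop
endfacet
facet normal 0.969 -0.023 -0.247
outer loop
vertex 2.321 1.381 -1.867
vertex 2.499 2.139 -1.239
vertex 2.814 0.23 0.179
endloop
endfacet
facet normal -0.258 0.654 -0.711
outer loop
vertex 0.587 -0.841 -1.2
vertex 0.046 -0.936 -1.091
vertex 0.319 -0.531 -0.818
endloop
endfacet
facet normal 0.839 0.516 0.170
outer loop
vertex 0.587 -0.841 -1.2
vertex 0.319 -0.531 -0.818
vertex 1.095 -2.128 0.202
endloop
endfacet
facet normal 0.840 0.516 0.169
outer loop
vertex 1.095 -2.128 0.202
vertex 0.319 -0.531 -0.818
vertex 0.828 -1.818 0.584
endloop
endfacet
facet normal 0.259 -0.653 0.711
outer loop
vertex 1.095 -2.128 0.202
vertex 0.828 -1.818 0.584
vertex 0.554 -2.224 0.311
endloop
endfacet
facet normal -0.258 0.654 -0.711
outer loop
vertex 0.319 -0.531 -0.818
vertex 0.046 -0.936 -1.091
vertex -0.222 -0.626 -0.709
endloop
endfacet
facet normal 0.006 0.738 0.675
outer loop
vertex 0.319 -0.531 -0.818
vertex -0.222 -0.626 -0.709
vertex 0.828 -1.818 0.584
endloop
endfacet
facet normal 0.006 0.738 0.675
outer loop
vertex 0.828 -1.818 0.584
vertex -0.222 -0.626 -0.709
vertex 0.287 -1.913 0.693
endloop
endfacet
facet normal 0.258 -0.653 0.712
outer loop
vertex 0.828 -1.818 0.584
vertex 0.287 -1.913 0.693
vertex 0.554 -2.224 0.311
endloop
endfacet
facet normal -0.259 0.653 -0.712
outer loop
vertex -0.222 -0.626 -0.709
vertex 0.046 -0.936 -1.091
vertex -0.495 -1.032 -0.982
endloop
endfacet
facet normal -0.834 0.221 0.506
outer loop
vertex -0.222 -0.626 -0.709
vertex -0.495 -1.032 -0.982
vertex 0.287 -1.913 0.693
endloop
endfacet
facet normal -0.833 0.222 0.506
outer loop
vertex 0.287 -1.913 0.693
vertex -0.495 -1.032 -0.982
vertex 0.013 -2.319 0.42
endloop
endfacet
facet normal 0.258 -0.653 0.712
outer loop
vertex 0.287 -1.913 0.693
vertex 0.013 -2.319 0.42
vertex 0.554 -2.224 0.311
endloop
endfacet
facet normal -0.259 0.653 -0.711
outer loop
vertex -0.495 -1.032 -0.982
vertex 0.046 -0.936 -1.091
vertex -0.228 -1.342 -1.364
endloop
endfacet
facet normal -0.840 -0.516 -0.169
outer loop
vertex -0.495 -1.032 -0.982
vertex -0.228 -1.342 -1.364
vertex 0.013 -2.319 0.42
endloop
endfacet
facet normal -0.839 -0.517 -0.170
outer loop
vertex 0.013 -2.319 0.42
vertex -0.228 -1.342 -1.364
vertex 0.281 -2.629 0.038
endloop
endfacet
facet normal 0.258 -0.654 0.711
outer loop
vertex 0.013 -2.319 0.42
vertex 0.281 -2.629 0.038
vertex 0.554 -2.224 0.311
endloop
endfacet
facet normal -0.258 0.653 -0.712
outer loop
vertex -0.228 -1.342 -1.364
vertex 0.046 -0.936 -1.091
vertex 0.313 -1.247 -1.473
endloop
endfacet
facet normal -0.006 -0.738 -0.675
outer loop
vertex -0.228 -1.342 -1.364
vertex 0.313 -1.247 -1.473
vertex 0.281 -2.629 0.038
endloop
endfacet
facet normal -0.006 -0.738 -0.675
outer loop
vertex 0.281 -2.629 0.038
vertex 0.313 -1.247 -1.473
vertex 0.822 -2.534 -0.071
endloop
endfacet
facet normal 0.258 -0.654 0.711
outer loop
vertex 0.281 -2.629 0.038
vertex 0.822 -2.534 -0.071
vertex 0.554 -2.224 0.311
endloop
endfacet
facet normal -0.258 0.653 -0.712
outer loop
vertex 0.313 -1.247 -1.473
vertex 0.046 -0.936 -1.091
vertex 0.587 -0.841 -1.2
endloop
endfacet
facet normal 0.833 -0.222 -0.506
outer loop
vertex 0.313 -1.247 -1.473
vertex 0.587 -0.841 -1.2
vertex 0.822 -2.534 -0.071
endloop
endfacet
facet normal 0.834 -0.221 -0.505
outer loop
vertex 0.822 -2.534 -0.071
vertex 0.587 -0.841 -1.2
vertex 1.095 -2.128 0.202
endloop
endfacet
facet normal 0.259 -0.653 0.712
outer loop
vertex 0.822 -2.534 -0.071
vertex 1.095 -2.128 0.202
vertex 0.554 -2.224 0.311
endloop
endfacet

endsolid


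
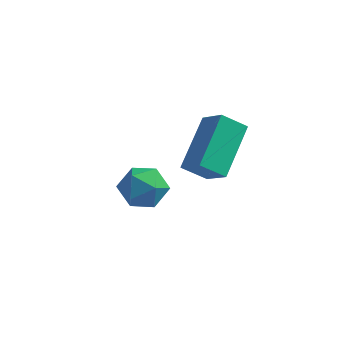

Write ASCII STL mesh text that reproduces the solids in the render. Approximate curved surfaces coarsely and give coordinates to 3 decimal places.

solid 
facet normal -0.801 -0.014 0.599
outer loop
vertex -3.055 0.398 -1.048
vertex -3.346 -0.429 -1.457
vertex -2.767 -0.451 -0.683
endloop
endfacet
facet normal -0.251 0.309 0.917
outer loop
vertex -3.055 0.398 -1.048
vertex -2.767 -0.451 -0.683
vertex -2.139 0.282 -0.758
endloop
endfacet
facet normal -0.052 0.860 0.508
outer loop
vertex -3.055 0.398 -1.048
vertex -2.139 0.282 -0.758
vertex -2.33 0.756 -1.579
endloop
endfacet
facet normal -0.479 0.876 -0.063
outer loop
vertex -3.055 0.398 -1.048
vertex -2.33 0.756 -1.579
vertex -3.076 0.317 -2.011
endloop
endfacet
facet normal -0.942 0.335 -0.008
outer loop
vertex -3.055 0.398 -1.048
vertex -3.076 0.317 -2.011
vertex -3.346 -0.429 -1.457
endloop
endfacet
facet normal 0.292 -0.153 0.944
outer loop
vertex -2.139 0.282 -0.758
vertex -2.767 -0.451 -0.683
vertex -1.864 -0.617 -0.989
endloop
endfacet
facet normal -0.598 -0.677 0.428
outer loop
vertex -2.767 -0.451 -0.683
vertex -3.346 -0.429 -1.457
vertex -2.61 -1.056 -1.421
endloop
endfacet
facet normal -0.826 -0.111 -0.552
outer loop
vertex -3.346 -0.429 -1.457
vertex -3.076 0.317 -2.011
vertex -2.801 -0.582 -2.242
endloop
endfacet
facet normal -0.077 0.763 -0.642
outer loop
vertex -3.076 0.317 -2.011
vertex -2.33 0.756 -1.579
vertex -2.173 0.151 -2.317
endloop
endfacet
facet normal 0.614 0.737 0.283
outer loop
vertex -2.33 0.756 -1.579
vertex -2.139 0.282 -0.758
vertex -1.594 0.129 -1.543
endloop
endfacet
facet normal 0.479 -0.876 0.063
outer loop
vertex -1.885 -0.698 -1.952
vertex -1.864 -0.617 -0.989
vertex -2.61 -1.056 -1.421
endloop
endfacet
facet normal 0.052 -0.860 -0.508
outer loop
vertex -1.885 -0.698 -1.952
vertex -2.61 -1.056 -1.421
vertex -2.801 -0.582 -2.242
endloop
endfacet
facet normal 0.251 -0.309 -0.917
outer loop
vertex -1.885 -0.698 -1.952
vertex -2.801 -0.582 -2.242
vertex -2.173 0.151 -2.317
endloop
endfacet
facet normal 0.801 0.014 -0.599
outer loop
vertex -1.885 -0.698 -1.952
vertex -2.173 0.151 -2.317
vertex -1.594 0.129 -1.543
endloop
endfacet
facet normal 0.942 -0.335 0.008
outer loop
vertex -1.885 -0.698 -1.952
vertex -1.594 0.129 -1.543
vertex -1.864 -0.617 -0.989
endloop
endfacet
facet normal 0.077 -0.763 0.642
outer loop
vertex -2.61 -1.056 -1.421
vertex -1.864 -0.617 -0.989
vertex -2.767 -0.451 -0.683
endloop
endfacet
facet normal -0.614 -0.737 -0.283
outer loop
vertex -2.801 -0.582 -2.242
vertex -2.61 -1.056 -1.421
vertex -3.346 -0.429 -1.457
endloop
endfacet
facet normal -0.292 0.153 -0.944
outer loop
vertex -2.173 0.151 -2.317
vertex -2.801 -0.582 -2.242
vertex -3.076 0.317 -2.011
endloop
endfacet
facet normal 0.598 0.677 -0.428
outer loop
vertex -1.594 0.129 -1.543
vertex -2.173 0.151 -2.317
vertex -2.33 0.756 -1.579
endloop
endfacet
facet normal 0.826 0.111 0.552
outer loop
vertex -1.864 -0.617 -0.989
vertex -1.594 0.129 -1.543
vertex -2.139 0.282 -0.758
endloop
endfacet
facet normal -0.650 0.437 -0.622
outer loop
vertex -0.633 -1.712 1.356
vertex -0.462 0.146 2.483
vertex 0.176 -1.404 0.726
endloop
endfacet
facet normal -0.078 -0.852 -0.517
outer loop
vertex 0.982 -1.946 1.497
vertex -0.633 -1.712 1.356
vertex 0.176 -1.404 0.726
endloop
endfacet
facet normal -0.650 0.437 -0.622
outer loop
vertex 0.176 -1.404 0.726
vertex -0.462 0.146 2.483
vertex 0.347 0.454 1.853
endloop
endfacet
facet normal 0.756 0.287 -0.588
outer loop
vertex 0.347 0.454 1.853
vertex 0.982 -1.946 1.497
vertex 0.176 -1.404 0.726
endloop
endfacet
facet normal -0.756 -0.287 0.588
outer loop
vertex -0.633 -1.712 1.356
vertex 0.344 -0.396 3.254
vertex -0.462 0.146 2.483
endloop
endfacet
facet normal -0.078 -0.852 -0.517
outer loop
vertex 0.173 -2.254 2.127
vertex -0.633 -1.712 1.356
vertex 0.982 -1.946 1.497
endloop
endfacet
facet normal -0.756 -0.287 0.588
outer loop
vertex 0.173 -2.254 2.127
vertex 0.344 -0.396 3.254
vertex -0.633 -1.712 1.356
endloop
endfacet
facet normal 0.078 0.852 0.517
outer loop
vertex -0.462 0.146 2.483
vertex 0.344 -0.396 3.254
vertex 0.347 0.454 1.853
endloop
endfacet
facet normal 0.756 0.287 -0.588
outer loop
vertex 1.153 -0.088 2.624
vertex 0.982 -1.946 1.497
vertex 0.347 0.454 1.853
endloop
endfacet
facet normal 0.078 0.852 0.517
outer loop
vertex 0.347 0.454 1.853
vertex 0.344 -0.396 3.254
vertex 1.153 -0.088 2.624
endloop
endfacet
facet normal 0.650 -0.437 0.622
outer loop
vertex 1.153 -0.088 2.624
vertex 0.173 -2.254 2.127
vertex 0.982 -1.946 1.497
endloop
endfacet
facet normal 0.650 -0.437 0.622
outer loop
vertex 0.344 -0.396 3.254
vertex 0.173 -2.254 2.127
vertex 1.153 -0.088 2.624
endloop
endfacet

endsolid


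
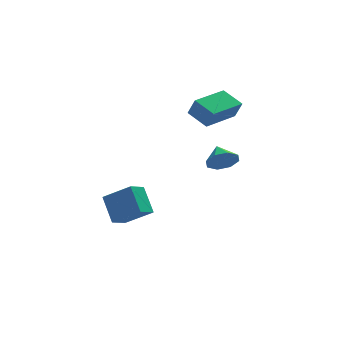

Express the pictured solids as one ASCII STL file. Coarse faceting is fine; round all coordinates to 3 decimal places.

solid 
facet normal 0.097 -0.879 -0.468
outer loop
vertex 2.865 -1.013 0.789
vertex 2.21 -0.872 0.389
vertex 2.968 -0.728 0.275
endloop
endfacet
facet normal 0.747 0.506 0.430
outer loop
vertex 2.865 -1.013 0.789
vertex 2.968 -0.728 0.275
vertex 2.11 0.032 0.871
endloop
endfacet
facet normal 0.096 -0.878 -0.468
outer loop
vertex 2.968 -0.728 0.275
vertex 2.21 -0.872 0.389
vertex 2.628 -0.527 -0.172
endloop
endfacet
facet normal 0.613 0.782 -0.115
outer loop
vertex 2.968 -0.728 0.275
vertex 2.628 -0.527 -0.172
vertex 2.11 0.032 0.871
endloop
endfacet
facet normal 0.098 -0.879 -0.467
outer loop
vertex 2.628 -0.527 -0.172
vertex 2.21 -0.872 0.389
vertex 2.043 -0.529 -0.291
endloop
endfacet
facet normal 0.086 0.895 -0.437
outer loop
vertex 2.628 -0.527 -0.172
vertex 2.043 -0.529 -0.291
vertex 2.11 0.032 0.871
endloop
endfacet
facet normal 0.096 -0.879 -0.467
outer loop
vertex 2.043 -0.529 -0.291
vertex 2.21 -0.872 0.389
vertex 1.556 -0.731 -0.011
endloop
endfacet
facet normal -0.522 0.779 -0.346
outer loop
vertex 2.043 -0.529 -0.291
vertex 1.556 -0.731 -0.011
vertex 2.11 0.032 0.871
endloop
endfacet
facet normal 0.097 -0.878 -0.469
outer loop
vertex 1.556 -0.731 -0.011
vertex 2.21 -0.872 0.389
vertex 1.452 -1.017 0.503
endloop
endfacet
facet normal -0.859 0.502 0.105
outer loop
vertex 1.556 -0.731 -0.011
vertex 1.452 -1.017 0.503
vertex 2.11 0.032 0.871
endloop
endfacet
facet normal 0.097 -0.878 -0.469
outer loop
vertex 1.452 -1.017 0.503
vertex 2.21 -0.872 0.389
vertex 1.793 -1.218 0.95
endloop
endfacet
facet normal -0.723 0.225 0.653
outer loop
vertex 1.452 -1.017 0.503
vertex 1.793 -1.218 0.95
vertex 2.11 0.032 0.871
endloop
endfacet
facet normal 0.098 -0.878 -0.468
outer loop
vertex 1.793 -1.218 0.95
vertex 2.21 -0.872 0.389
vertex 2.378 -1.216 1.069
endloop
endfacet
facet normal -0.198 0.112 0.974
outer loop
vertex 1.793 -1.218 0.95
vertex 2.378 -1.216 1.069
vertex 2.11 0.032 0.871
endloop
endfacet
facet normal 0.097 -0.878 -0.468
outer loop
vertex 2.378 -1.216 1.069
vertex 2.21 -0.872 0.389
vertex 2.865 -1.013 0.789
endloop
endfacet
facet normal 0.412 0.228 0.882
outer loop
vertex 2.378 -1.216 1.069
vertex 2.865 -1.013 0.789
vertex 2.11 0.032 0.871
endloop
endfacet
facet normal -0.650 -0.627 0.429
outer loop
vertex -1.504 1.509 -2.115
vertex -2.704 2.126 -3.029
vertex -1.212 0.461 -3.205
endloop
endfacet
facet normal 0.736 -0.379 0.561
outer loop
vertex -0.536 1.114 -3.651
vertex -1.504 1.509 -2.115
vertex -1.212 0.461 -3.205
endloop
endfacet
facet normal -0.650 -0.628 0.428
outer loop
vertex -1.212 0.461 -3.205
vertex -2.704 2.126 -3.029
vertex -2.412 1.079 -4.12
endloop
endfacet
facet normal 0.190 -0.680 -0.708
outer loop
vertex -2.412 1.079 -4.12
vertex -0.536 1.114 -3.651
vertex -1.212 0.461 -3.205
endloop
endfacet
facet normal -0.190 0.680 0.708
outer loop
vertex -1.504 1.509 -2.115
vertex -2.028 2.779 -3.475
vertex -2.704 2.126 -3.029
endloop
endfacet
facet normal 0.736 -0.380 0.561
outer loop
vertex -0.828 2.161 -2.56
vertex -1.504 1.509 -2.115
vertex -0.536 1.114 -3.651
endloop
endfacet
facet normal -0.190 0.680 0.708
outer loop
vertex -0.828 2.161 -2.56
vertex -2.028 2.779 -3.475
vertex -1.504 1.509 -2.115
endloop
endfacet
facet normal -0.736 0.379 -0.561
outer loop
vertex -2.704 2.126 -3.029
vertex -2.028 2.779 -3.475
vertex -2.412 1.079 -4.12
endloop
endfacet
facet normal 0.190 -0.680 -0.708
outer loop
vertex -1.736 1.731 -4.565
vertex -0.536 1.114 -3.651
vertex -2.412 1.079 -4.12
endloop
endfacet
facet normal -0.735 0.379 -0.562
outer loop
vertex -2.412 1.079 -4.12
vertex -2.028 2.779 -3.475
vertex -1.736 1.731 -4.565
endloop
endfacet
facet normal 0.649 0.628 -0.429
outer loop
vertex -1.736 1.731 -4.565
vertex -0.828 2.161 -2.56
vertex -0.536 1.114 -3.651
endloop
endfacet
facet normal 0.650 0.627 -0.429
outer loop
vertex -2.028 2.779 -3.475
vertex -0.828 2.161 -2.56
vertex -1.736 1.731 -4.565
endloop
endfacet
facet normal -0.773 -0.635 0.015
outer loop
vertex 2.153 1.05 2.376
vertex 1.455 1.912 2.884
vertex 1.883 1.357 1.485
endloop
endfacet
facet normal 0.572 -0.706 -0.417
outer loop
vertex 3.405 2.608 1.456
vertex 2.153 1.05 2.376
vertex 1.883 1.357 1.485
endloop
endfacet
facet normal -0.773 -0.635 0.015
outer loop
vertex 1.883 1.357 1.485
vertex 1.455 1.912 2.884
vertex 1.185 2.219 1.994
endloop
endfacet
facet normal -0.275 0.314 -0.909
outer loop
vertex 1.185 2.219 1.994
vertex 3.405 2.608 1.456
vertex 1.883 1.357 1.485
endloop
endfacet
facet normal 0.275 -0.313 0.909
outer loop
vertex 2.153 1.05 2.376
vertex 2.977 3.163 2.855
vertex 1.455 1.912 2.884
endloop
endfacet
facet normal 0.572 -0.706 -0.417
outer loop
vertex 3.675 2.301 2.346
vertex 2.153 1.05 2.376
vertex 3.405 2.608 1.456
endloop
endfacet
facet normal 0.276 -0.313 0.909
outer loop
vertex 3.675 2.301 2.346
vertex 2.977 3.163 2.855
vertex 2.153 1.05 2.376
endloop
endfacet
facet normal -0.572 0.706 0.417
outer loop
vertex 1.455 1.912 2.884
vertex 2.977 3.163 2.855
vertex 1.185 2.219 1.994
endloop
endfacet
facet normal -0.275 0.313 -0.909
outer loop
vertex 2.707 3.47 1.964
vertex 3.405 2.608 1.456
vertex 1.185 2.219 1.994
endloop
endfacet
facet normal -0.572 0.706 0.417
outer loop
vertex 1.185 2.219 1.994
vertex 2.977 3.163 2.855
vertex 2.707 3.47 1.964
endloop
endfacet
facet normal 0.773 0.635 -0.015
outer loop
vertex 2.707 3.47 1.964
vertex 3.675 2.301 2.346
vertex 3.405 2.608 1.456
endloop
endfacet
facet normal 0.773 0.635 -0.015
outer loop
vertex 2.977 3.163 2.855
vertex 3.675 2.301 2.346
vertex 2.707 3.47 1.964
endloop
endfacet

endsolid


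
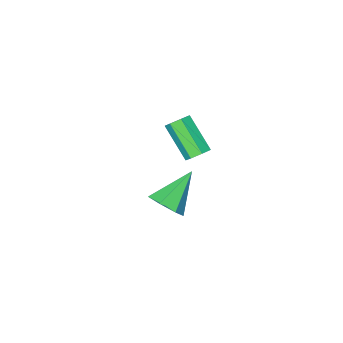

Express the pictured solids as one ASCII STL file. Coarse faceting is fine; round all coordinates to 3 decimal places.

solid 
facet normal -0.010 0.742 -0.670
outer loop
vertex 0.45 -0.866 -2.554
vertex -0.017 -1.022 -2.72
vertex 0.096 -0.681 -2.344
endloop
endfacet
facet normal 0.620 0.530 0.578
outer loop
vertex 0.45 -0.866 -2.554
vertex 0.096 -0.681 -2.344
vertex 0.464 -2.082 -1.453
endloop
endfacet
facet normal 0.619 0.531 0.579
outer loop
vertex 0.464 -2.082 -1.453
vertex 0.096 -0.681 -2.344
vertex 0.11 -1.897 -1.244
endloop
endfacet
facet normal 0.008 -0.742 0.670
outer loop
vertex 0.464 -2.082 -1.453
vertex 0.11 -1.897 -1.244
vertex -0.003 -2.238 -1.62
endloop
endfacet
facet normal -0.007 0.742 -0.671
outer loop
vertex 0.096 -0.681 -2.344
vertex -0.017 -1.022 -2.72
vertex -0.343 -0.752 -2.418
endloop
endfacet
facet normal -0.227 0.652 0.723
outer loop
vertex 0.096 -0.681 -2.344
vertex -0.343 -0.752 -2.418
vertex 0.11 -1.897 -1.244
endloop
endfacet
facet normal -0.229 0.651 0.724
outer loop
vertex 0.11 -1.897 -1.244
vertex -0.343 -0.752 -2.418
vertex -0.329 -1.969 -1.318
endloop
endfacet
facet normal 0.009 -0.742 0.670
outer loop
vertex 0.11 -1.897 -1.244
vertex -0.329 -1.969 -1.318
vertex -0.003 -2.238 -1.62
endloop
endfacet
facet normal -0.008 0.741 -0.672
outer loop
vertex -0.343 -0.752 -2.418
vertex -0.017 -1.022 -2.72
vertex -0.537 -1.027 -2.719
endloop
endfacet
facet normal -0.903 0.282 0.324
outer loop
vertex -0.343 -0.752 -2.418
vertex -0.537 -1.027 -2.719
vertex -0.329 -1.969 -1.318
endloop
endfacet
facet normal -0.903 0.283 0.324
outer loop
vertex -0.329 -1.969 -1.318
vertex -0.537 -1.027 -2.719
vertex -0.523 -2.243 -1.619
endloop
endfacet
facet normal 0.008 -0.742 0.670
outer loop
vertex -0.329 -1.969 -1.318
vertex -0.523 -2.243 -1.619
vertex -0.003 -2.238 -1.62
endloop
endfacet
facet normal -0.008 0.741 -0.671
outer loop
vertex -0.537 -1.027 -2.719
vertex -0.017 -1.022 -2.72
vertex -0.339 -1.298 -3.021
endloop
endfacet
facet normal -0.899 -0.300 -0.320
outer loop
vertex -0.537 -1.027 -2.719
vertex -0.339 -1.298 -3.021
vertex -0.523 -2.243 -1.619
endloop
endfacet
facet normal -0.899 -0.300 -0.320
outer loop
vertex -0.523 -2.243 -1.619
vertex -0.339 -1.298 -3.021
vertex -0.325 -2.514 -1.921
endloop
endfacet
facet normal 0.008 -0.741 0.671
outer loop
vertex -0.523 -2.243 -1.619
vertex -0.325 -2.514 -1.921
vertex -0.003 -2.238 -1.62
endloop
endfacet
facet normal -0.008 0.741 -0.671
outer loop
vertex -0.339 -1.298 -3.021
vertex -0.017 -1.022 -2.72
vertex 0.102 -1.361 -3.096
endloop
endfacet
facet normal -0.217 -0.656 -0.723
outer loop
vertex -0.339 -1.298 -3.021
vertex 0.102 -1.361 -3.096
vertex -0.325 -2.514 -1.921
endloop
endfacet
facet normal -0.217 -0.656 -0.723
outer loop
vertex -0.325 -2.514 -1.921
vertex 0.102 -1.361 -3.096
vertex 0.115 -2.577 -1.996
endloop
endfacet
facet normal 0.008 -0.741 0.671
outer loop
vertex -0.325 -2.514 -1.921
vertex 0.115 -2.577 -1.996
vertex -0.003 -2.238 -1.62
endloop
endfacet
facet normal -0.008 0.741 -0.671
outer loop
vertex 0.102 -1.361 -3.096
vertex -0.017 -1.022 -2.72
vertex 0.453 -1.169 -2.888
endloop
endfacet
facet normal 0.628 -0.519 -0.581
outer loop
vertex 0.102 -1.361 -3.096
vertex 0.453 -1.169 -2.888
vertex 0.115 -2.577 -1.996
endloop
endfacet
facet normal 0.627 -0.519 -0.582
outer loop
vertex 0.115 -2.577 -1.996
vertex 0.453 -1.169 -2.888
vertex 0.467 -2.385 -1.788
endloop
endfacet
facet normal 0.008 -0.741 0.671
outer loop
vertex 0.115 -2.577 -1.996
vertex 0.467 -2.385 -1.788
vertex -0.003 -2.238 -1.62
endloop
endfacet
facet normal -0.009 0.741 -0.672
outer loop
vertex 0.453 -1.169 -2.888
vertex -0.017 -1.022 -2.72
vertex 0.45 -0.866 -2.554
endloop
endfacet
facet normal 1.000 0.011 -0.001
outer loop
vertex 0.453 -1.169 -2.888
vertex 0.45 -0.866 -2.554
vertex 0.467 -2.385 -1.788
endloop
endfacet
facet normal 1.000 0.011 -0.001
outer loop
vertex 0.467 -2.385 -1.788
vertex 0.45 -0.866 -2.554
vertex 0.464 -2.082 -1.453
endloop
endfacet
facet normal 0.008 -0.742 0.671
outer loop
vertex 0.467 -2.385 -1.788
vertex 0.464 -2.082 -1.453
vertex -0.003 -2.238 -1.62
endloop
endfacet
facet normal 0.767 0.109 -0.632
outer loop
vertex 4.487 2.11 -0.129
vertex 4.07 2.476 -0.572
vertex 4.473 2.72 -0.041
endloop
endfacet
facet normal 0.308 -0.129 0.943
outer loop
vertex 4.487 2.11 -0.129
vertex 4.473 2.72 -0.041
vertex 2.85 2.304 0.432
endloop
endfacet
facet normal 0.767 0.108 -0.632
outer loop
vertex 4.473 2.72 -0.041
vertex 4.07 2.476 -0.572
vertex 4.156 3.146 -0.353
endloop
endfacet
facet normal 0.068 0.622 0.780
outer loop
vertex 4.473 2.72 -0.041
vertex 4.156 3.146 -0.353
vertex 2.85 2.304 0.432
endloop
endfacet
facet normal 0.767 0.108 -0.632
outer loop
vertex 4.156 3.146 -0.353
vertex 4.07 2.476 -0.572
vertex 3.774 3.068 -0.83
endloop
endfacet
facet normal -0.439 0.874 0.208
outer loop
vertex 4.156 3.146 -0.353
vertex 3.774 3.068 -0.83
vertex 2.85 2.304 0.432
endloop
endfacet
facet normal 0.768 0.108 -0.632
outer loop
vertex 3.774 3.068 -0.83
vertex 4.07 2.476 -0.572
vertex 3.615 2.545 -1.113
endloop
endfacet
facet normal -0.831 0.438 -0.343
outer loop
vertex 3.774 3.068 -0.83
vertex 3.615 2.545 -1.113
vertex 2.85 2.304 0.432
endloop
endfacet
facet normal 0.768 0.109 -0.632
outer loop
vertex 3.615 2.545 -1.113
vertex 4.07 2.476 -0.572
vertex 3.799 1.97 -0.989
endloop
endfacet
facet normal -0.813 -0.359 -0.459
outer loop
vertex 3.615 2.545 -1.113
vertex 3.799 1.97 -0.989
vertex 2.85 2.304 0.432
endloop
endfacet
facet normal 0.768 0.109 -0.632
outer loop
vertex 3.799 1.97 -0.989
vertex 4.07 2.476 -0.572
vertex 4.187 1.776 -0.551
endloop
endfacet
facet normal -0.399 -0.915 -0.052
outer loop
vertex 3.799 1.97 -0.989
vertex 4.187 1.776 -0.551
vertex 2.85 2.304 0.432
endloop
endfacet
facet normal 0.767 0.109 -0.632
outer loop
vertex 4.187 1.776 -0.551
vertex 4.07 2.476 -0.572
vertex 4.487 2.11 -0.129
endloop
endfacet
facet normal 0.100 -0.814 0.573
outer loop
vertex 4.187 1.776 -0.551
vertex 4.487 2.11 -0.129
vertex 2.85 2.304 0.432
endloop
endfacet

endsolid


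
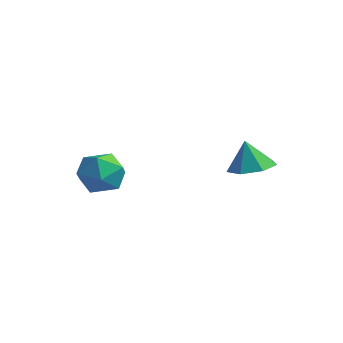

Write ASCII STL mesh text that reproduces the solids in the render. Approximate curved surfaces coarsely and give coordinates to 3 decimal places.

solid 
facet normal 0.240 0.045 -0.970
outer loop
vertex 4.477 3.935 3.246
vertex 3.714 3.527 3.038
vertex 3.873 4.399 3.118
endloop
endfacet
facet normal 0.345 0.639 0.688
outer loop
vertex 4.477 3.935 3.246
vertex 3.873 4.399 3.118
vertex 3.426 3.473 4.202
endloop
endfacet
facet normal 0.240 0.045 -0.970
outer loop
vertex 3.873 4.399 3.118
vertex 3.714 3.527 3.038
vertex 3.15 4.206 2.93
endloop
endfacet
facet normal -0.344 0.779 0.524
outer loop
vertex 3.873 4.399 3.118
vertex 3.15 4.206 2.93
vertex 3.426 3.473 4.202
endloop
endfacet
facet normal 0.240 0.045 -0.970
outer loop
vertex 3.15 4.206 2.93
vertex 3.714 3.527 3.038
vertex 2.851 3.502 2.823
endloop
endfacet
facet normal -0.874 0.315 0.371
outer loop
vertex 3.15 4.206 2.93
vertex 2.851 3.502 2.823
vertex 3.426 3.473 4.202
endloop
endfacet
facet normal 0.240 0.045 -0.970
outer loop
vertex 2.851 3.502 2.823
vertex 3.714 3.527 3.038
vertex 3.202 2.816 2.878
endloop
endfacet
facet normal -0.847 -0.406 0.344
outer loop
vertex 2.851 3.502 2.823
vertex 3.202 2.816 2.878
vertex 3.426 3.473 4.202
endloop
endfacet
facet normal 0.241 0.045 -0.970
outer loop
vertex 3.202 2.816 2.878
vertex 3.714 3.527 3.038
vertex 3.939 2.666 3.054
endloop
endfacet
facet normal -0.282 -0.840 0.464
outer loop
vertex 3.202 2.816 2.878
vertex 3.939 2.666 3.054
vertex 3.426 3.473 4.202
endloop
endfacet
facet normal 0.241 0.045 -0.970
outer loop
vertex 3.939 2.666 3.054
vertex 3.714 3.527 3.038
vertex 4.507 3.164 3.218
endloop
endfacet
facet normal 0.394 -0.660 0.640
outer loop
vertex 3.939 2.666 3.054
vertex 4.507 3.164 3.218
vertex 3.426 3.473 4.202
endloop
endfacet
facet normal 0.240 0.045 -0.970
outer loop
vertex 4.507 3.164 3.218
vertex 3.714 3.527 3.038
vertex 4.477 3.935 3.246
endloop
endfacet
facet normal 0.673 -0.001 0.740
outer loop
vertex 4.507 3.164 3.218
vertex 4.477 3.935 3.246
vertex 3.426 3.473 4.202
endloop
endfacet
facet normal -0.412 -0.573 0.708
outer loop
vertex -1.165 0.334 3.04
vertex -0.694 -0.455 2.676
vertex -0.265 0.098 3.373
endloop
endfacet
facet normal -0.323 0.097 0.941
outer loop
vertex -1.165 0.334 3.04
vertex -0.265 0.098 3.373
vertex -0.495 1.043 3.197
endloop
endfacet
facet normal -0.681 0.532 0.504
outer loop
vertex -1.165 0.334 3.04
vertex -0.495 1.043 3.197
vertex -1.067 1.074 2.391
endloop
endfacet
facet normal -0.991 0.131 0.000
outer loop
vertex -1.165 0.334 3.04
vertex -1.067 1.074 2.391
vertex -1.19 0.147 2.069
endloop
endfacet
facet normal -0.825 -0.551 0.127
outer loop
vertex -1.165 0.334 3.04
vertex -1.19 0.147 2.069
vertex -0.694 -0.455 2.676
endloop
endfacet
facet normal 0.370 0.256 0.893
outer loop
vertex -0.495 1.043 3.197
vertex -0.265 0.098 3.373
vertex 0.39 0.693 2.931
endloop
endfacet
facet normal 0.226 -0.826 0.516
outer loop
vertex -0.265 0.098 3.373
vertex -0.694 -0.455 2.676
vertex 0.267 -0.234 2.609
endloop
endfacet
facet normal -0.440 -0.791 -0.425
outer loop
vertex -0.694 -0.455 2.676
vertex -1.19 0.147 2.069
vertex -0.305 -0.203 1.803
endloop
endfacet
facet normal -0.710 0.313 -0.631
outer loop
vertex -1.19 0.147 2.069
vertex -1.067 1.074 2.391
vertex -0.535 0.742 1.627
endloop
endfacet
facet normal -0.208 0.961 0.185
outer loop
vertex -1.067 1.074 2.391
vertex -0.495 1.043 3.197
vertex -0.106 1.295 2.324
endloop
endfacet
facet normal 0.991 -0.131 -0.000
outer loop
vertex 0.365 0.506 1.96
vertex 0.39 0.693 2.931
vertex 0.267 -0.234 2.609
endloop
endfacet
facet normal 0.681 -0.532 -0.504
outer loop
vertex 0.365 0.506 1.96
vertex 0.267 -0.234 2.609
vertex -0.305 -0.203 1.803
endloop
endfacet
facet normal 0.323 -0.097 -0.941
outer loop
vertex 0.365 0.506 1.96
vertex -0.305 -0.203 1.803
vertex -0.535 0.742 1.627
endloop
endfacet
facet normal 0.412 0.573 -0.708
outer loop
vertex 0.365 0.506 1.96
vertex -0.535 0.742 1.627
vertex -0.106 1.295 2.324
endloop
endfacet
facet normal 0.825 0.551 -0.127
outer loop
vertex 0.365 0.506 1.96
vertex -0.106 1.295 2.324
vertex 0.39 0.693 2.931
endloop
endfacet
facet normal 0.710 -0.313 0.631
outer loop
vertex 0.267 -0.234 2.609
vertex 0.39 0.693 2.931
vertex -0.265 0.098 3.373
endloop
endfacet
facet normal 0.208 -0.961 -0.185
outer loop
vertex -0.305 -0.203 1.803
vertex 0.267 -0.234 2.609
vertex -0.694 -0.455 2.676
endloop
endfacet
facet normal -0.370 -0.256 -0.893
outer loop
vertex -0.535 0.742 1.627
vertex -0.305 -0.203 1.803
vertex -1.19 0.147 2.069
endloop
endfacet
facet normal -0.226 0.826 -0.516
outer loop
vertex -0.106 1.295 2.324
vertex -0.535 0.742 1.627
vertex -1.067 1.074 2.391
endloop
endfacet
facet normal 0.440 0.791 0.425
outer loop
vertex 0.39 0.693 2.931
vertex -0.106 1.295 2.324
vertex -0.495 1.043 3.197
endloop
endfacet

endsolid


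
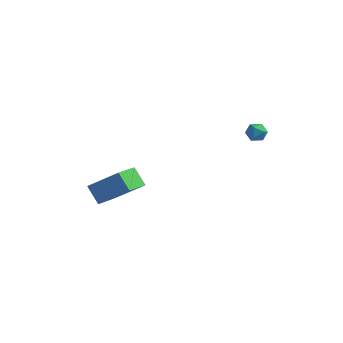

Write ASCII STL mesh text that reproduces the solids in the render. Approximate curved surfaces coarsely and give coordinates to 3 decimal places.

solid 
facet normal -0.638 0.272 0.720
outer loop
vertex -4.674 -0.254 -3.285
vertex -3.027 0.279 -2.026
vertex -4.715 1.708 -4.061
endloop
endfacet
facet normal -0.770 -0.249 -0.588
outer loop
vertex -3.853 1.341 -5.034
vertex -4.674 -0.254 -3.285
vertex -4.715 1.708 -4.061
endloop
endfacet
facet normal -0.638 0.272 0.720
outer loop
vertex -4.715 1.708 -4.061
vertex -3.027 0.279 -2.026
vertex -3.068 2.24 -2.803
endloop
endfacet
facet normal -0.019 0.930 -0.368
outer loop
vertex -3.068 2.24 -2.803
vertex -3.853 1.341 -5.034
vertex -4.715 1.708 -4.061
endloop
endfacet
facet normal 0.020 -0.930 0.368
outer loop
vertex -4.674 -0.254 -3.285
vertex -2.165 -0.088 -2.999
vertex -3.027 0.279 -2.026
endloop
endfacet
facet normal -0.769 -0.249 -0.588
outer loop
vertex -3.812 -0.62 -4.257
vertex -4.674 -0.254 -3.285
vertex -3.853 1.341 -5.034
endloop
endfacet
facet normal 0.020 -0.930 0.368
outer loop
vertex -3.812 -0.62 -4.257
vertex -2.165 -0.088 -2.999
vertex -4.674 -0.254 -3.285
endloop
endfacet
facet normal 0.770 0.249 0.588
outer loop
vertex -3.027 0.279 -2.026
vertex -2.165 -0.088 -2.999
vertex -3.068 2.24 -2.803
endloop
endfacet
facet normal -0.020 0.930 -0.368
outer loop
vertex -2.206 1.874 -3.775
vertex -3.853 1.341 -5.034
vertex -3.068 2.24 -2.803
endloop
endfacet
facet normal 0.769 0.249 0.588
outer loop
vertex -3.068 2.24 -2.803
vertex -2.165 -0.088 -2.999
vertex -2.206 1.874 -3.775
endloop
endfacet
facet normal 0.638 -0.272 -0.720
outer loop
vertex -2.206 1.874 -3.775
vertex -3.812 -0.62 -4.257
vertex -3.853 1.341 -5.034
endloop
endfacet
facet normal 0.638 -0.272 -0.720
outer loop
vertex -2.165 -0.088 -2.999
vertex -3.812 -0.62 -4.257
vertex -2.206 1.874 -3.775
endloop
endfacet
facet normal -0.229 0.141 0.963
outer loop
vertex 3.988 3.487 2.012
vertex 3.354 3.344 1.882
vertex 3.774 2.861 2.053
endloop
endfacet
facet normal 0.443 -0.093 0.892
outer loop
vertex 3.988 3.487 2.012
vertex 3.774 2.861 2.053
vertex 4.361 2.993 1.775
endloop
endfacet
facet normal 0.795 0.370 0.480
outer loop
vertex 3.988 3.487 2.012
vertex 4.361 2.993 1.775
vertex 4.304 3.558 1.434
endloop
endfacet
facet normal 0.342 0.891 0.297
outer loop
vertex 3.988 3.487 2.012
vertex 4.304 3.558 1.434
vertex 3.682 3.775 1.5
endloop
endfacet
facet normal -0.291 0.749 0.595
outer loop
vertex 3.988 3.487 2.012
vertex 3.682 3.775 1.5
vertex 3.354 3.344 1.882
endloop
endfacet
facet normal 0.423 -0.719 0.552
outer loop
vertex 4.361 2.993 1.775
vertex 3.774 2.861 2.053
vertex 3.958 2.545 1.5
endloop
endfacet
facet normal -0.663 -0.341 0.666
outer loop
vertex 3.774 2.861 2.053
vertex 3.354 3.344 1.882
vertex 3.336 2.762 1.566
endloop
endfacet
facet normal -0.763 0.643 0.070
outer loop
vertex 3.354 3.344 1.882
vertex 3.682 3.775 1.5
vertex 3.279 3.327 1.225
endloop
endfacet
facet normal 0.261 0.873 -0.412
outer loop
vertex 3.682 3.775 1.5
vertex 4.304 3.558 1.434
vertex 3.866 3.459 0.947
endloop
endfacet
facet normal 0.993 0.031 -0.114
outer loop
vertex 4.304 3.558 1.434
vertex 4.361 2.993 1.775
vertex 4.286 2.976 1.118
endloop
endfacet
facet normal -0.342 -0.891 -0.297
outer loop
vertex 3.652 2.833 0.988
vertex 3.958 2.545 1.5
vertex 3.336 2.762 1.566
endloop
endfacet
facet normal -0.795 -0.370 -0.480
outer loop
vertex 3.652 2.833 0.988
vertex 3.336 2.762 1.566
vertex 3.279 3.327 1.225
endloop
endfacet
facet normal -0.443 0.093 -0.892
outer loop
vertex 3.652 2.833 0.988
vertex 3.279 3.327 1.225
vertex 3.866 3.459 0.947
endloop
endfacet
facet normal 0.229 -0.141 -0.963
outer loop
vertex 3.652 2.833 0.988
vertex 3.866 3.459 0.947
vertex 4.286 2.976 1.118
endloop
endfacet
facet normal 0.291 -0.749 -0.595
outer loop
vertex 3.652 2.833 0.988
vertex 4.286 2.976 1.118
vertex 3.958 2.545 1.5
endloop
endfacet
facet normal -0.261 -0.873 0.412
outer loop
vertex 3.336 2.762 1.566
vertex 3.958 2.545 1.5
vertex 3.774 2.861 2.053
endloop
endfacet
facet normal -0.993 -0.031 0.114
outer loop
vertex 3.279 3.327 1.225
vertex 3.336 2.762 1.566
vertex 3.354 3.344 1.882
endloop
endfacet
facet normal -0.423 0.719 -0.552
outer loop
vertex 3.866 3.459 0.947
vertex 3.279 3.327 1.225
vertex 3.682 3.775 1.5
endloop
endfacet
facet normal 0.663 0.341 -0.666
outer loop
vertex 4.286 2.976 1.118
vertex 3.866 3.459 0.947
vertex 4.304 3.558 1.434
endloop
endfacet
facet normal 0.763 -0.643 -0.070
outer loop
vertex 3.958 2.545 1.5
vertex 4.286 2.976 1.118
vertex 4.361 2.993 1.775
endloop
endfacet

endsolid
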